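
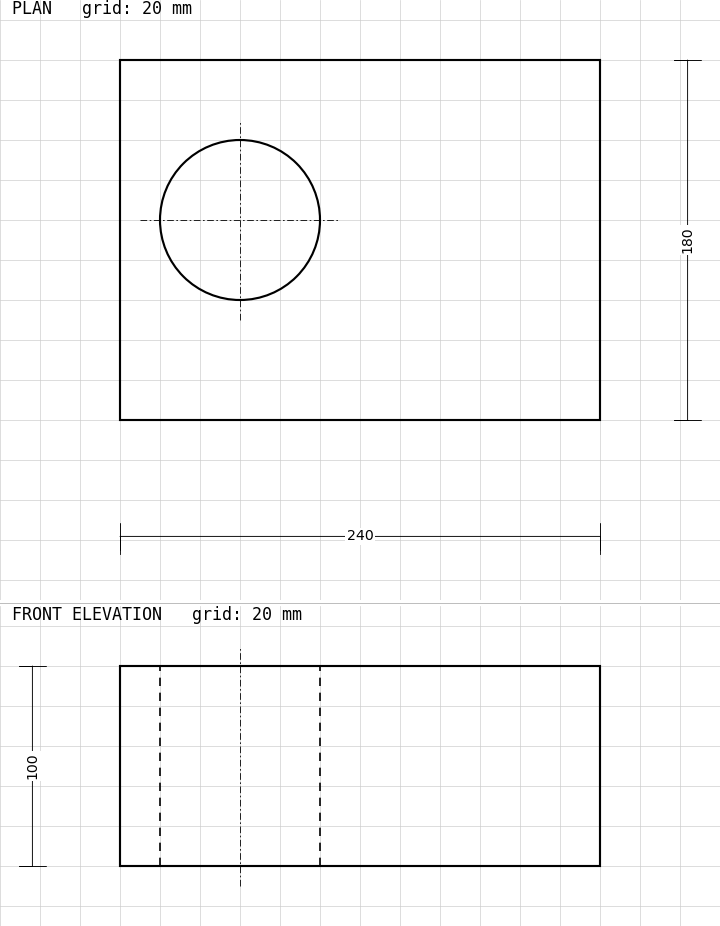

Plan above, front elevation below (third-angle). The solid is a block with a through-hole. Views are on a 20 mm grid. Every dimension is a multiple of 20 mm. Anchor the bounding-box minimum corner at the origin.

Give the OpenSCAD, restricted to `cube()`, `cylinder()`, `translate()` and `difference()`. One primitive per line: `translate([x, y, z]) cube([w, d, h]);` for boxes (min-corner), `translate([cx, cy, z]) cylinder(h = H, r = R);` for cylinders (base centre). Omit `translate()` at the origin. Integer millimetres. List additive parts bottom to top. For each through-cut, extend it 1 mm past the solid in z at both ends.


difference() {
  cube([240, 180, 100]);
  translate([60, 100, -1]) cylinder(h = 102, r = 40);
}


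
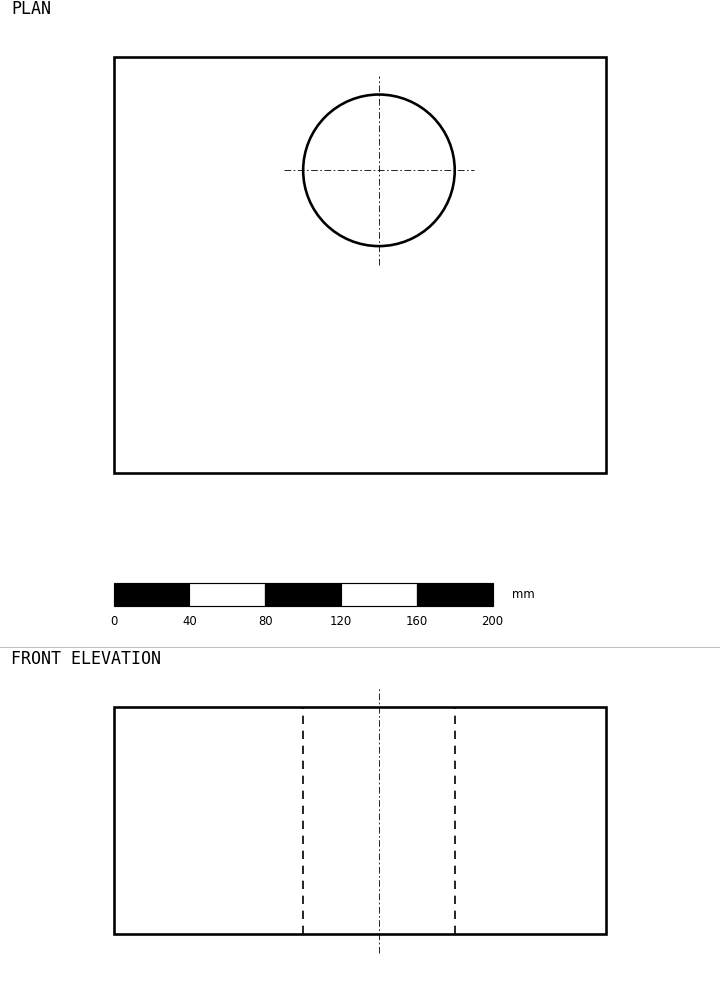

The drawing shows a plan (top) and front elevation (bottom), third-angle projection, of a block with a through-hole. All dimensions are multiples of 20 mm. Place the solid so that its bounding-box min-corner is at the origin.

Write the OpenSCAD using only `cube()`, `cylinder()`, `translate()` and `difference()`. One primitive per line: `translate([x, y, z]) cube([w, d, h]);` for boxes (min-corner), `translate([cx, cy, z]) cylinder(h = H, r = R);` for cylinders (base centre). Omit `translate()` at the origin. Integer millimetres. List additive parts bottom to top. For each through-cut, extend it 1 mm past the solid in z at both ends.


difference() {
  cube([260, 220, 120]);
  translate([140, 160, -1]) cylinder(h = 122, r = 40);
}


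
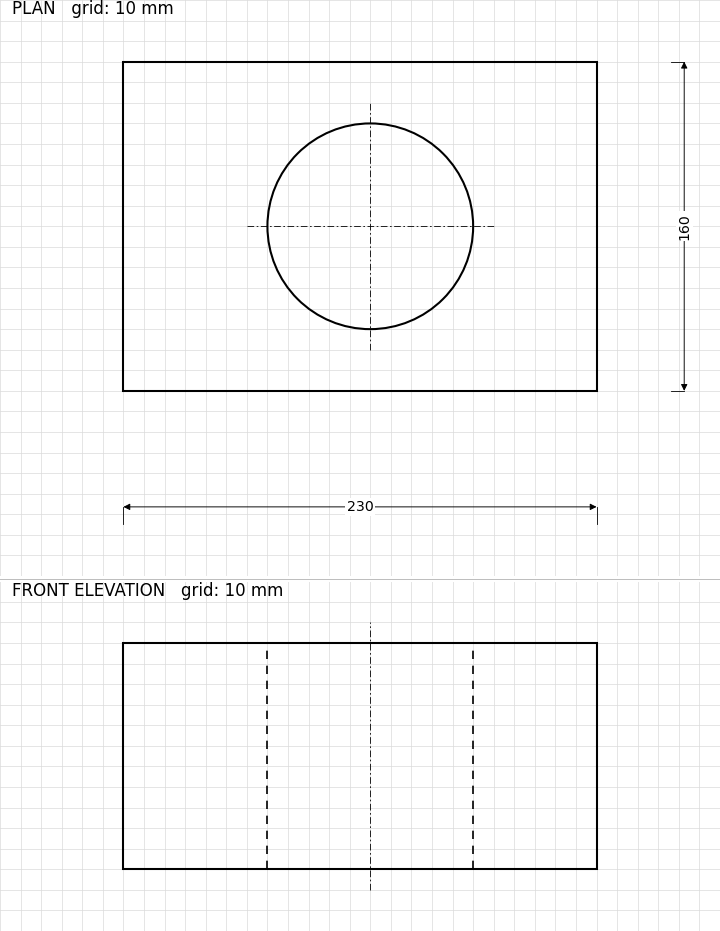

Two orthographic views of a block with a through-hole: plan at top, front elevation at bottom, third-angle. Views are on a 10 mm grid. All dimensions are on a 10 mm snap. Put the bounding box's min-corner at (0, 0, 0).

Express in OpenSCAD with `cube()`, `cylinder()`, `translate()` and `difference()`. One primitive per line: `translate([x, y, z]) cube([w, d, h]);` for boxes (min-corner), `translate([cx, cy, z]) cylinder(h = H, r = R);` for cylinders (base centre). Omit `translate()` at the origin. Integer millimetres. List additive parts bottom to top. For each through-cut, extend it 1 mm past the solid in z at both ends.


difference() {
  cube([230, 160, 110]);
  translate([120, 80, -1]) cylinder(h = 112, r = 50);
}


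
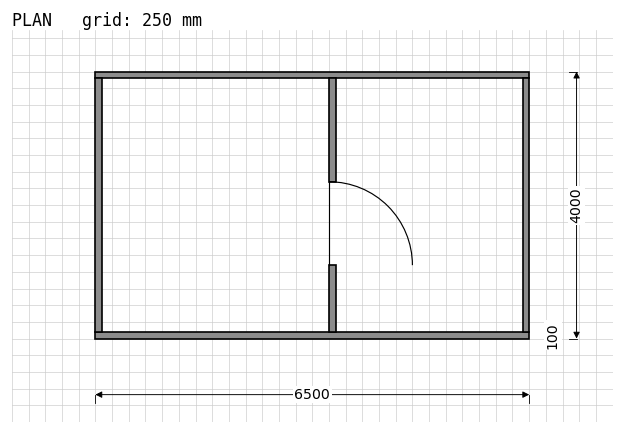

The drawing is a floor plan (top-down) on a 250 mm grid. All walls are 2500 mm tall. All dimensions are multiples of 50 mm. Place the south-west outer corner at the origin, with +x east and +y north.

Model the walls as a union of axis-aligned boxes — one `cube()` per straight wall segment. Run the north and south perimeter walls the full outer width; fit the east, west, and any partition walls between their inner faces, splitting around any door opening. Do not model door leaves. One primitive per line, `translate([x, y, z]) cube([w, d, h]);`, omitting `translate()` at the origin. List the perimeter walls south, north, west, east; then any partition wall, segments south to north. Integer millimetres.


cube([6500, 100, 2500]);
translate([0, 3900, 0]) cube([6500, 100, 2500]);
translate([0, 100, 0]) cube([100, 3800, 2500]);
translate([6400, 100, 0]) cube([100, 3800, 2500]);
translate([3500, 100, 0]) cube([100, 1000, 2500]);
translate([3500, 2350, 0]) cube([100, 1550, 2500]);


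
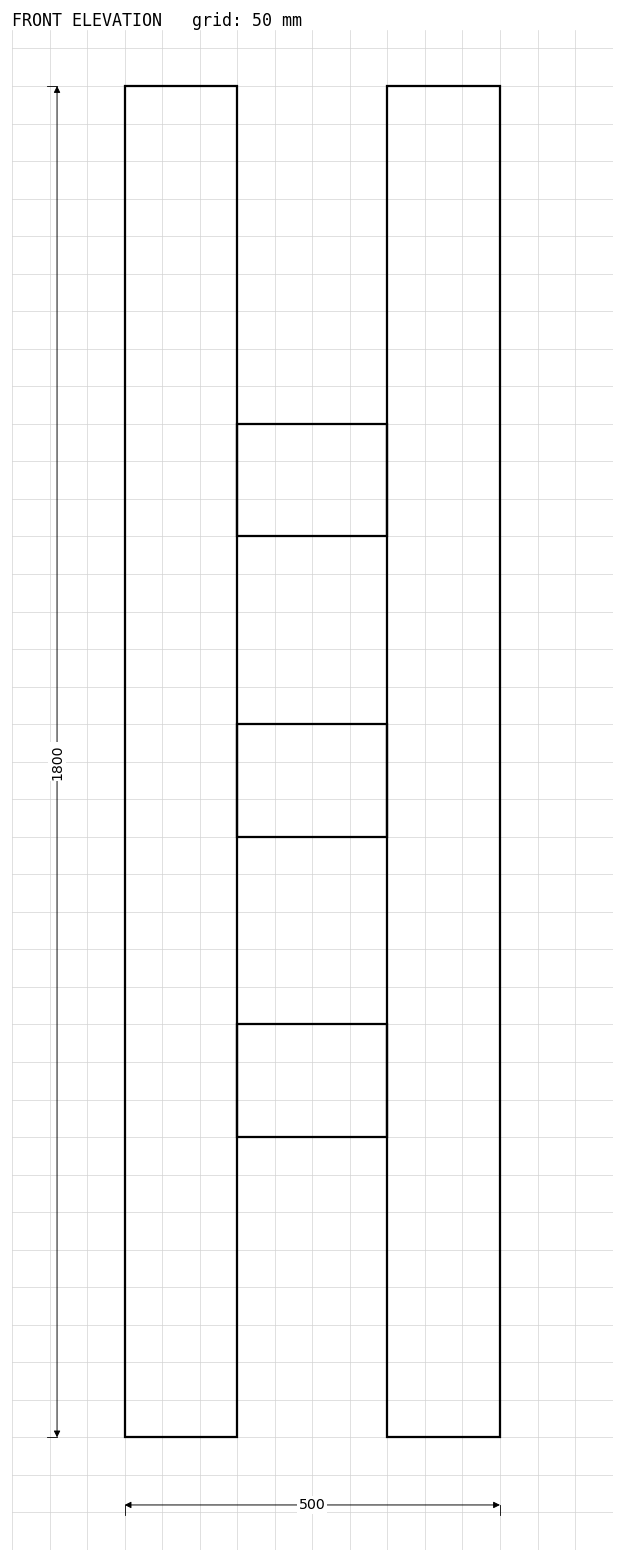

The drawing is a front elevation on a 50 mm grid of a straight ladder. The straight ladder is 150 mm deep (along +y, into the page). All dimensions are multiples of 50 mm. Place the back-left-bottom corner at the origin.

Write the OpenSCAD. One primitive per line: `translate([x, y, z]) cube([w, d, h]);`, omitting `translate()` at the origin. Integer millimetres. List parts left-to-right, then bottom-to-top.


cube([150, 150, 1800]);
translate([150, 0, 400]) cube([200, 150, 150]);
translate([150, 0, 800]) cube([200, 150, 150]);
translate([150, 0, 1200]) cube([200, 150, 150]);
translate([350, 0, 0]) cube([150, 150, 1800]);


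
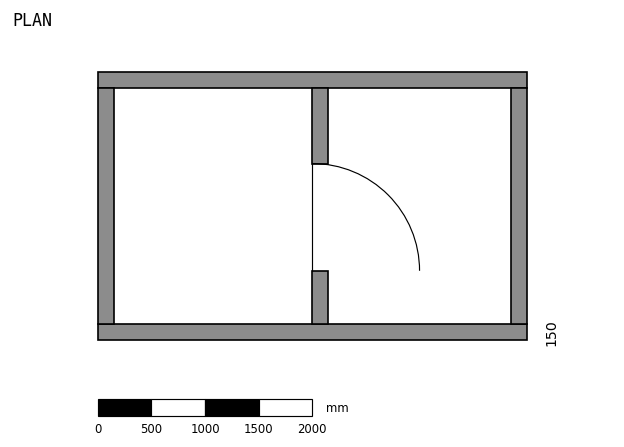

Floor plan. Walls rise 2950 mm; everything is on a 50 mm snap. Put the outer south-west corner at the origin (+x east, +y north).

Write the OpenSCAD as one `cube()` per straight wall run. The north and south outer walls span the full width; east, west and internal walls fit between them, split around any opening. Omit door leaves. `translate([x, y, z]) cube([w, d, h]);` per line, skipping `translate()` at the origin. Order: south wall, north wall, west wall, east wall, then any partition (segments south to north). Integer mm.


cube([4000, 150, 2950]);
translate([0, 2350, 0]) cube([4000, 150, 2950]);
translate([0, 150, 0]) cube([150, 2200, 2950]);
translate([3850, 150, 0]) cube([150, 2200, 2950]);
translate([2000, 150, 0]) cube([150, 500, 2950]);
translate([2000, 1650, 0]) cube([150, 700, 2950]);


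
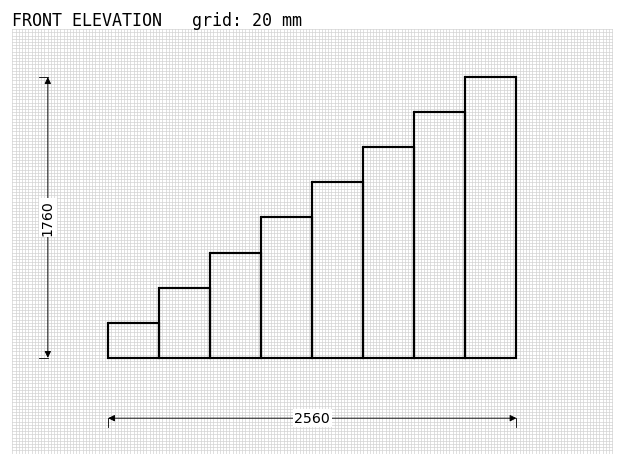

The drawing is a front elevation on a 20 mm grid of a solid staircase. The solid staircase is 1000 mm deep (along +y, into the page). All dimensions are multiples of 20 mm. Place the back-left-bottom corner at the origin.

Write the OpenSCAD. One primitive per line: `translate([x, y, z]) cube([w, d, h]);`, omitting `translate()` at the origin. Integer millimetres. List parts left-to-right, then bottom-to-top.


cube([320, 1000, 220]);
translate([320, 0, 0]) cube([320, 1000, 440]);
translate([640, 0, 0]) cube([320, 1000, 660]);
translate([960, 0, 0]) cube([320, 1000, 880]);
translate([1280, 0, 0]) cube([320, 1000, 1100]);
translate([1600, 0, 0]) cube([320, 1000, 1320]);
translate([1920, 0, 0]) cube([320, 1000, 1540]);
translate([2240, 0, 0]) cube([320, 1000, 1760]);


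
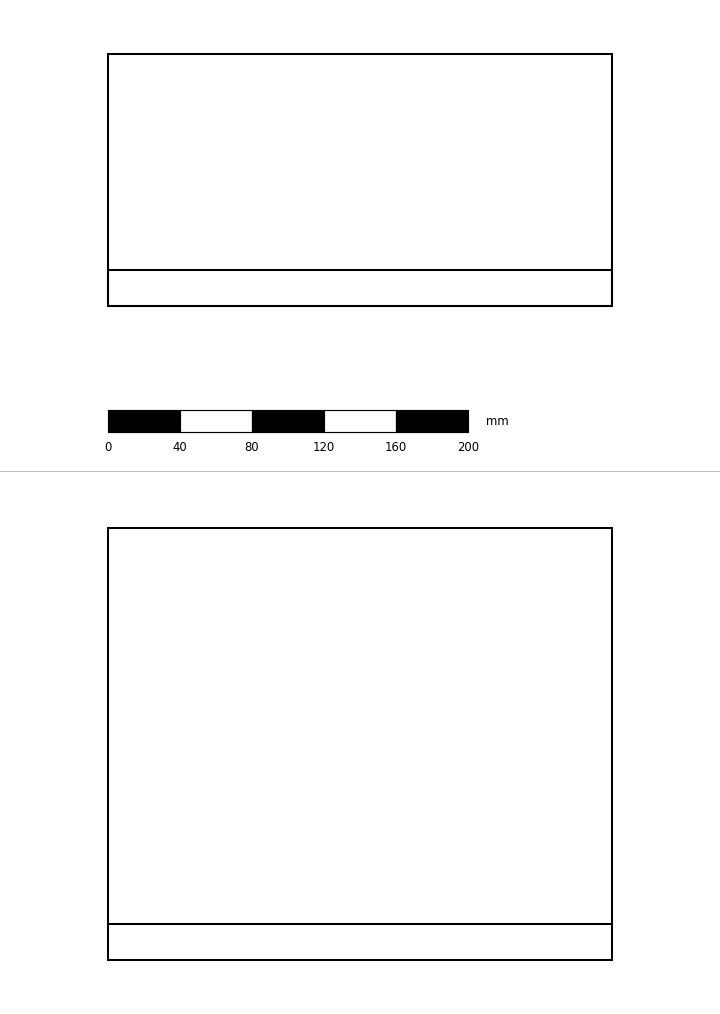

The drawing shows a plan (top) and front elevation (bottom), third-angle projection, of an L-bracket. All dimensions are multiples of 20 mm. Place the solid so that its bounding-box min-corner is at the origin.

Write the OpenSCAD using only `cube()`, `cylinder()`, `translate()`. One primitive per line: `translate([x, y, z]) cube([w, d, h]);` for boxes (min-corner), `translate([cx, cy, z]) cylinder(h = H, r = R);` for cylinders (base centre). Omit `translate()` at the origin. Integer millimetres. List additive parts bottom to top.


cube([280, 140, 20]);
translate([0, 0, 20]) cube([280, 20, 220]);


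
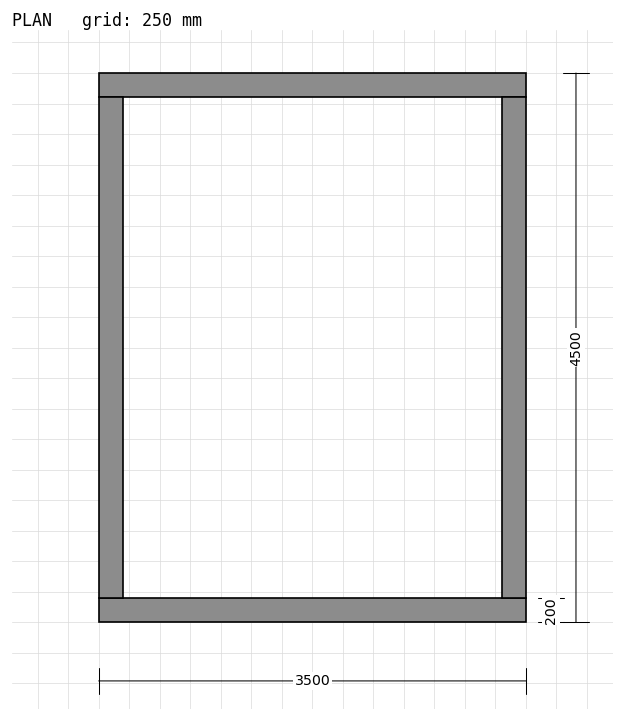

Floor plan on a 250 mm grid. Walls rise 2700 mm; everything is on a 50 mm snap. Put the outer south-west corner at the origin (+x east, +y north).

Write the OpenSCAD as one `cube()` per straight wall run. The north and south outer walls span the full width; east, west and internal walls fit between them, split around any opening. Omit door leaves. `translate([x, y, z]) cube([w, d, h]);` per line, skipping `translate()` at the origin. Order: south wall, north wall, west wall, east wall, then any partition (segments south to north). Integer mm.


cube([3500, 200, 2700]);
translate([0, 4300, 0]) cube([3500, 200, 2700]);
translate([0, 200, 0]) cube([200, 4100, 2700]);
translate([3300, 200, 0]) cube([200, 4100, 2700]);


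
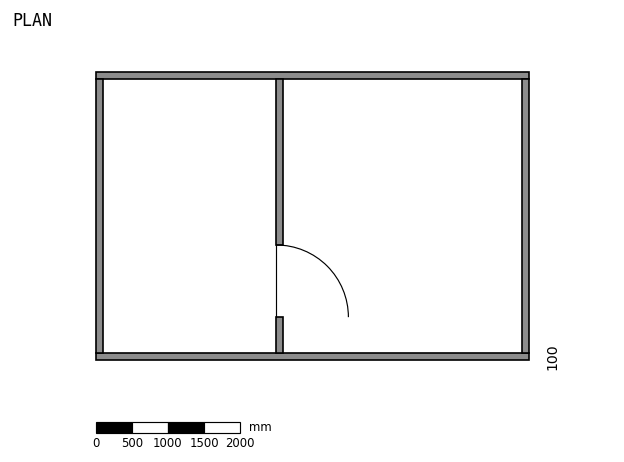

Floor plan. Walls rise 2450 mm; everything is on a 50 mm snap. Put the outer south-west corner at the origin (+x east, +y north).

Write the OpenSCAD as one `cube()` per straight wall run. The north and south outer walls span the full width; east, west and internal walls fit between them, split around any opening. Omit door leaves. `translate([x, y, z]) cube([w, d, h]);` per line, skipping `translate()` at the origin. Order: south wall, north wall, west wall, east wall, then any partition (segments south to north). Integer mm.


cube([6000, 100, 2450]);
translate([0, 3900, 0]) cube([6000, 100, 2450]);
translate([0, 100, 0]) cube([100, 3800, 2450]);
translate([5900, 100, 0]) cube([100, 3800, 2450]);
translate([2500, 100, 0]) cube([100, 500, 2450]);
translate([2500, 1600, 0]) cube([100, 2300, 2450]);


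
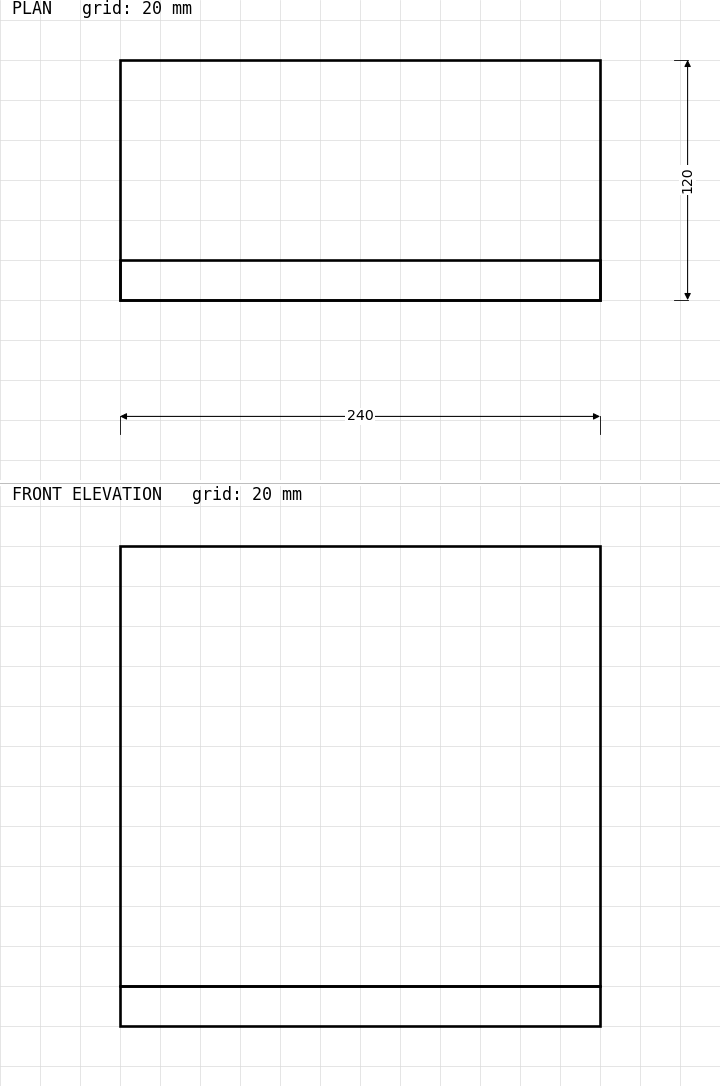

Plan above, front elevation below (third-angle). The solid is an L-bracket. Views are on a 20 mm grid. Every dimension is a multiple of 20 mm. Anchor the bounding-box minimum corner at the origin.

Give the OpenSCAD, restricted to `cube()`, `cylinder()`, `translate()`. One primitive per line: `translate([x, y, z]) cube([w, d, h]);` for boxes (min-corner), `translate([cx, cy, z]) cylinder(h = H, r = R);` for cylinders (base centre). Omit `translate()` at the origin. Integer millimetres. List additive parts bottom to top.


cube([240, 120, 20]);
translate([0, 0, 20]) cube([240, 20, 220]);


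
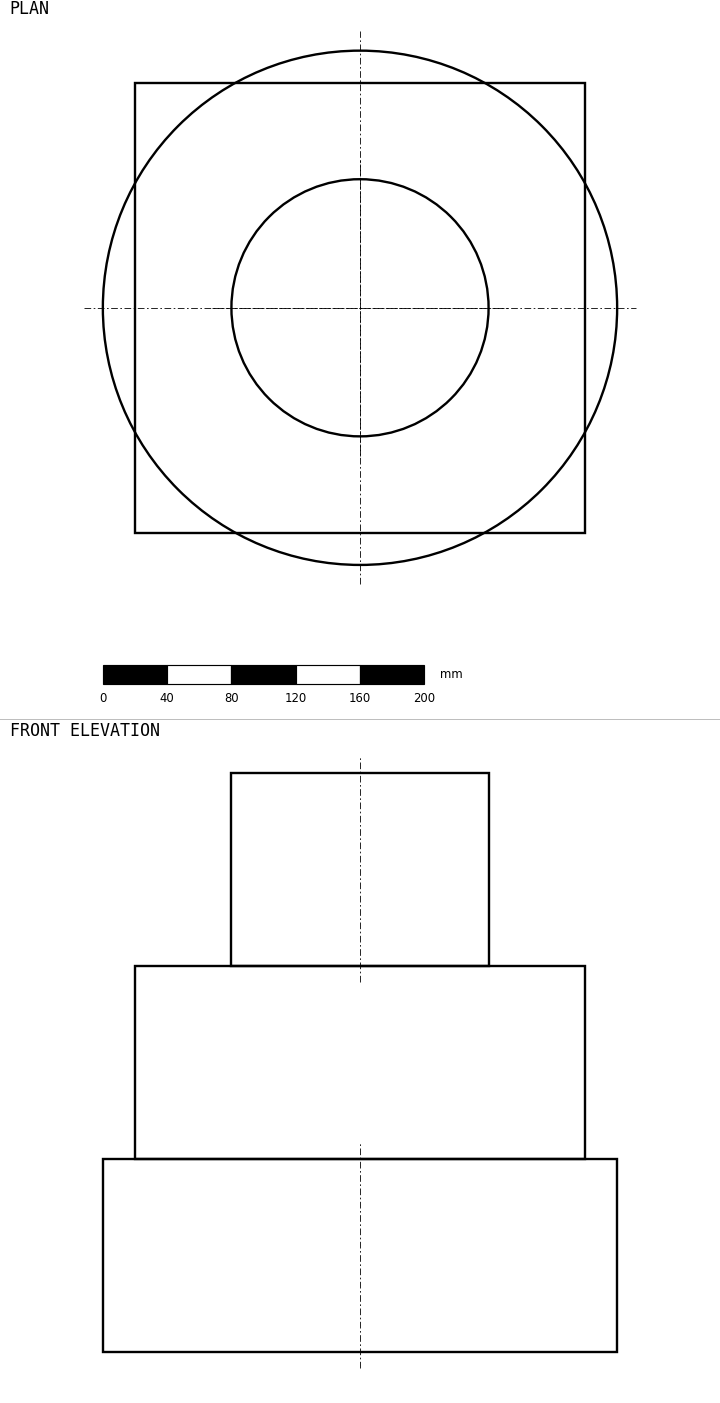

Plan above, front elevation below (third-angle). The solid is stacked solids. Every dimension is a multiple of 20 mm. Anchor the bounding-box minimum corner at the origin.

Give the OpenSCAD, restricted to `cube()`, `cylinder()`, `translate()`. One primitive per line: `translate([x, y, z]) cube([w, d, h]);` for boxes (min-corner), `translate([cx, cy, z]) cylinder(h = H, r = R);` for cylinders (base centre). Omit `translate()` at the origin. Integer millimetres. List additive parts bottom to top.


translate([160, 160, 0]) cylinder(h = 120, r = 160);
translate([20, 20, 120]) cube([280, 280, 120]);
translate([160, 160, 240]) cylinder(h = 120, r = 80);


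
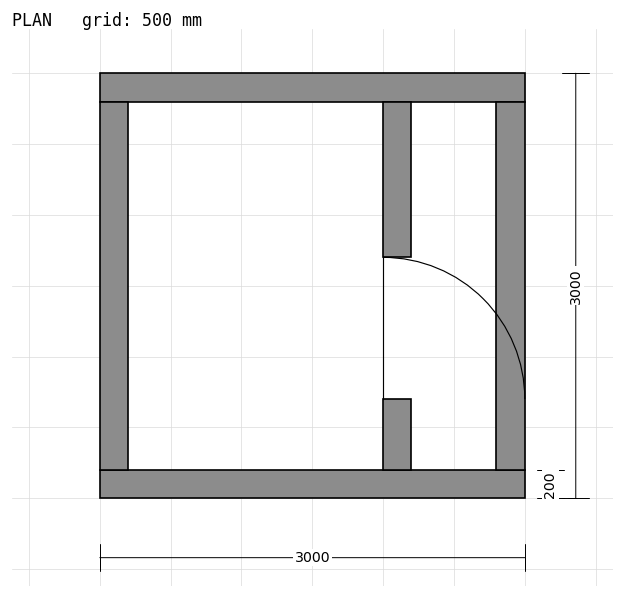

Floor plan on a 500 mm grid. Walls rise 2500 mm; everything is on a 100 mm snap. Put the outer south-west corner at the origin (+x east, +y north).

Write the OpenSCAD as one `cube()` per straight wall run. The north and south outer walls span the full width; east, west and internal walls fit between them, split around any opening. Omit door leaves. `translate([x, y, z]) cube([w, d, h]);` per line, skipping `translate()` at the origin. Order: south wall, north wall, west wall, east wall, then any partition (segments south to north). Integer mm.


cube([3000, 200, 2500]);
translate([0, 2800, 0]) cube([3000, 200, 2500]);
translate([0, 200, 0]) cube([200, 2600, 2500]);
translate([2800, 200, 0]) cube([200, 2600, 2500]);
translate([2000, 200, 0]) cube([200, 500, 2500]);
translate([2000, 1700, 0]) cube([200, 1100, 2500]);


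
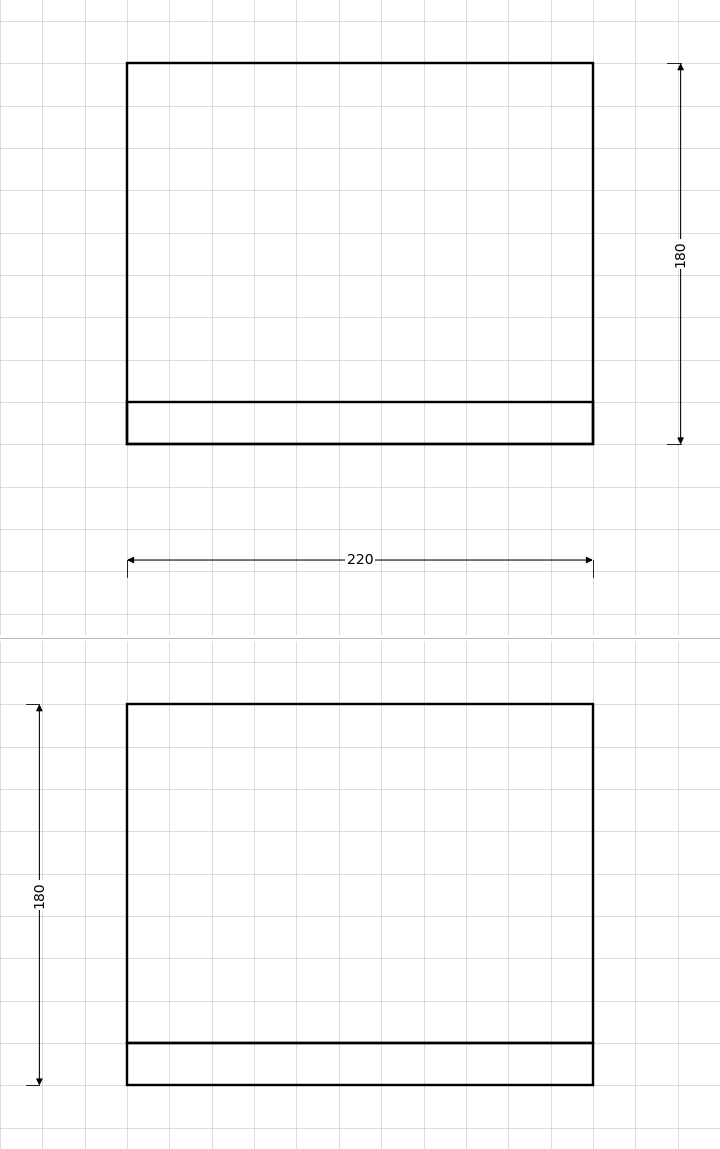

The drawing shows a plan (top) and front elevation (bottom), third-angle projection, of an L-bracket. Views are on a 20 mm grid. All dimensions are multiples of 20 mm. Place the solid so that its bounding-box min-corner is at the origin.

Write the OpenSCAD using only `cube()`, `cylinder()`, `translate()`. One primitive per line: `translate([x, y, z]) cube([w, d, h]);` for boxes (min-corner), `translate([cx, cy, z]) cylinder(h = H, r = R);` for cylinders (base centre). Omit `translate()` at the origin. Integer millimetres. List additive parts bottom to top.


cube([220, 180, 20]);
translate([0, 0, 20]) cube([220, 20, 160]);


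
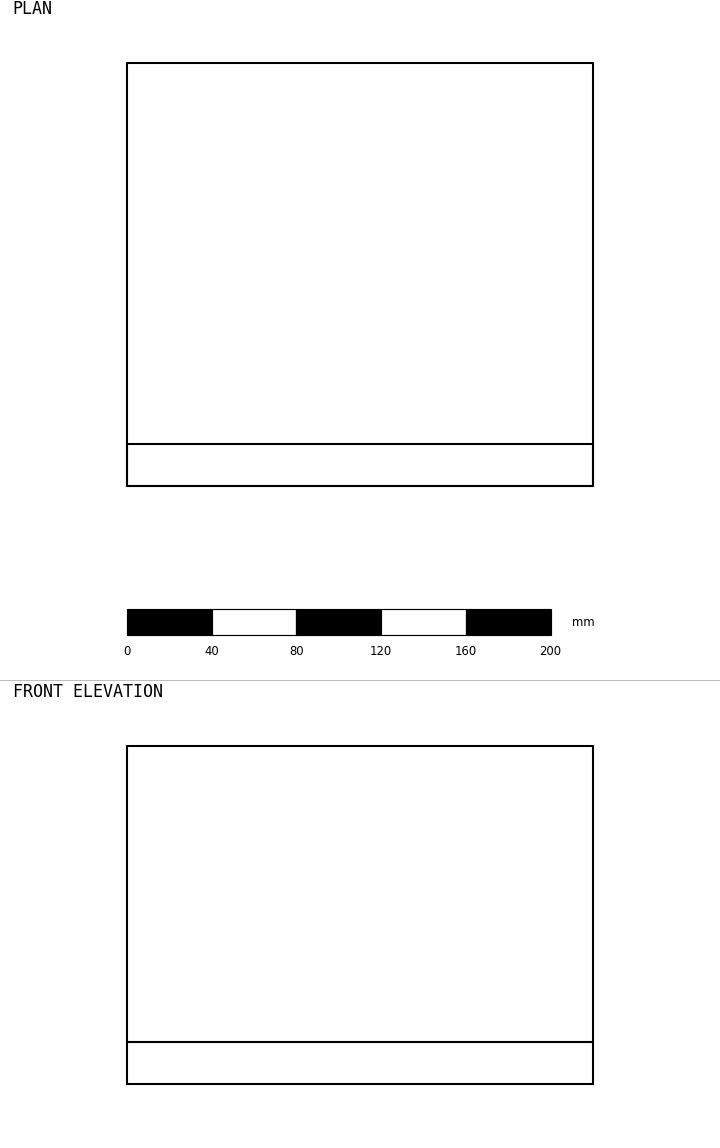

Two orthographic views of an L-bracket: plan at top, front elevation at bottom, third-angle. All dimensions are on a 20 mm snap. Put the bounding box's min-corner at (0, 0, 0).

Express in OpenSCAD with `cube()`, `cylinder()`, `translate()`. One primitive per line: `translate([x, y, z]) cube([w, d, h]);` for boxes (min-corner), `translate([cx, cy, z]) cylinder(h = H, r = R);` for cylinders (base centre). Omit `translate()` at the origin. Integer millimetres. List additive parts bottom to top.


cube([220, 200, 20]);
translate([0, 0, 20]) cube([220, 20, 140]);


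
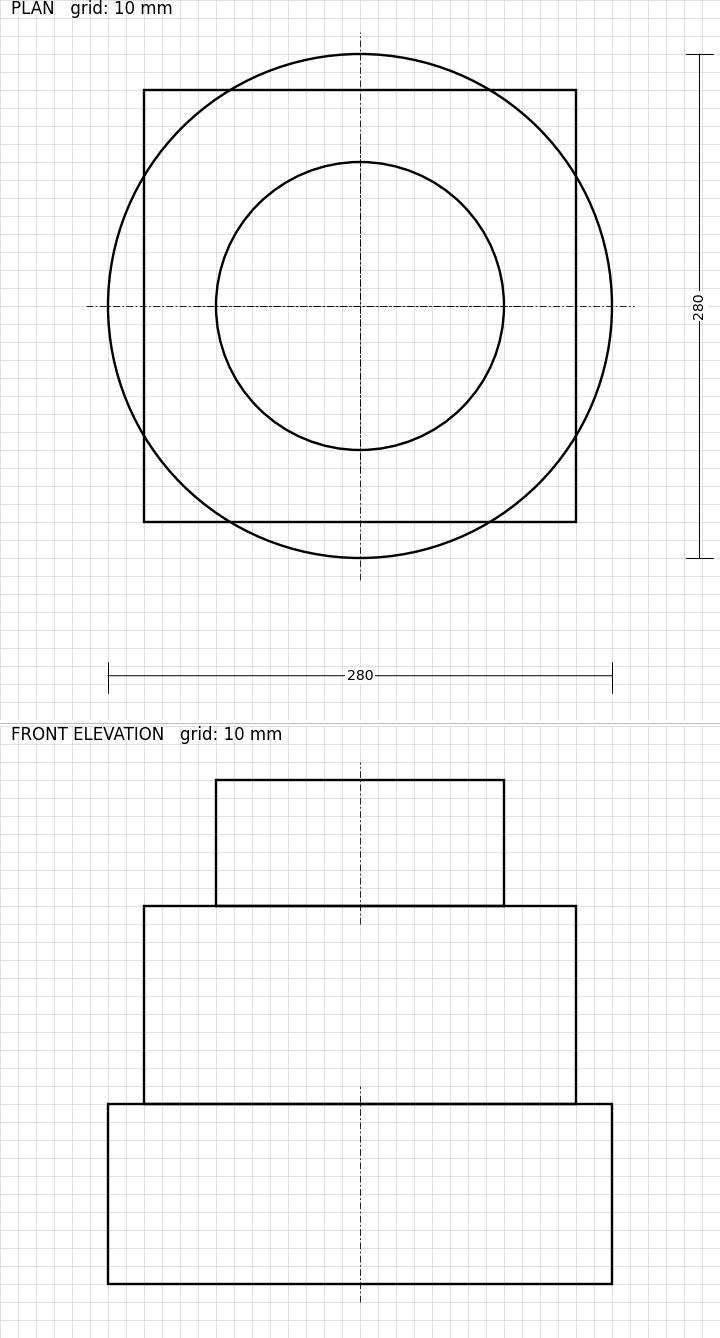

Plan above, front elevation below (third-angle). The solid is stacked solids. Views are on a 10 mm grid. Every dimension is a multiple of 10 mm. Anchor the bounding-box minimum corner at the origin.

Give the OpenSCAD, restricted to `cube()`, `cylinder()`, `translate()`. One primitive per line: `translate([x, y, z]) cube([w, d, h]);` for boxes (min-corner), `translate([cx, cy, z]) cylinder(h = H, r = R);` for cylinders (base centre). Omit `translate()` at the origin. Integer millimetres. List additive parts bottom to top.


translate([140, 140, 0]) cylinder(h = 100, r = 140);
translate([20, 20, 100]) cube([240, 240, 110]);
translate([140, 140, 210]) cylinder(h = 70, r = 80);


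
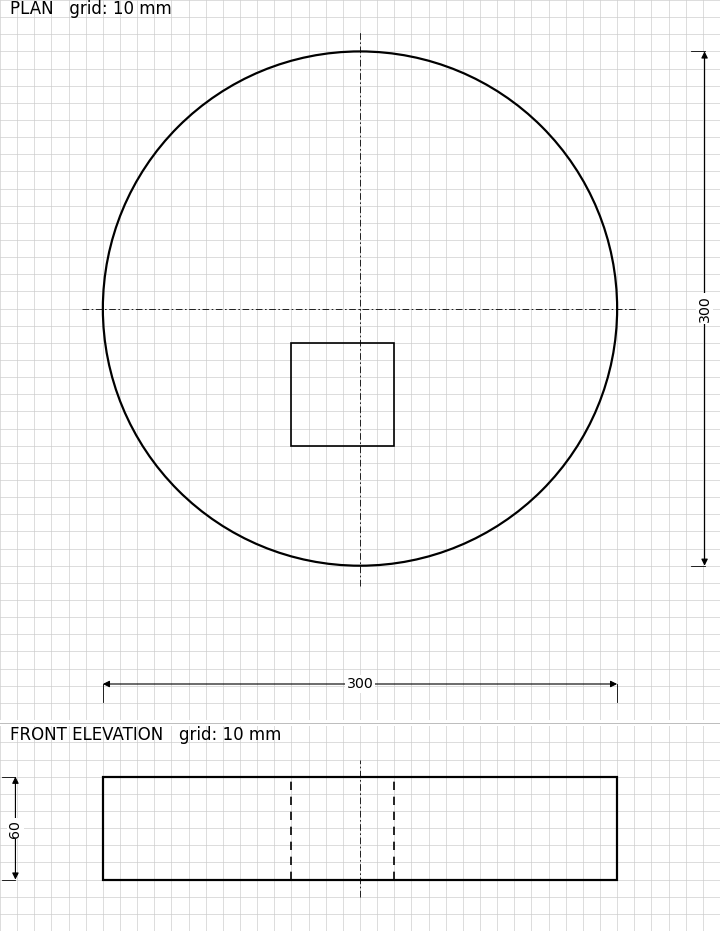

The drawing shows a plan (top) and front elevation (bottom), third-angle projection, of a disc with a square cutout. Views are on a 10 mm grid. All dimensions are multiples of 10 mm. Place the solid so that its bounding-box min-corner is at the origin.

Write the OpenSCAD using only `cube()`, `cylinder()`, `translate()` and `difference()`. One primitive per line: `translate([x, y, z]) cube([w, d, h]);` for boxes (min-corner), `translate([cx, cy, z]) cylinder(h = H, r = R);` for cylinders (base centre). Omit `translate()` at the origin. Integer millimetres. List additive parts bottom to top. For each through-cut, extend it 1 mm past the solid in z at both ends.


difference() {
  translate([150, 150, 0]) cylinder(h = 60, r = 150);
  translate([110, 70, -1]) cube([60, 60, 62]);
}


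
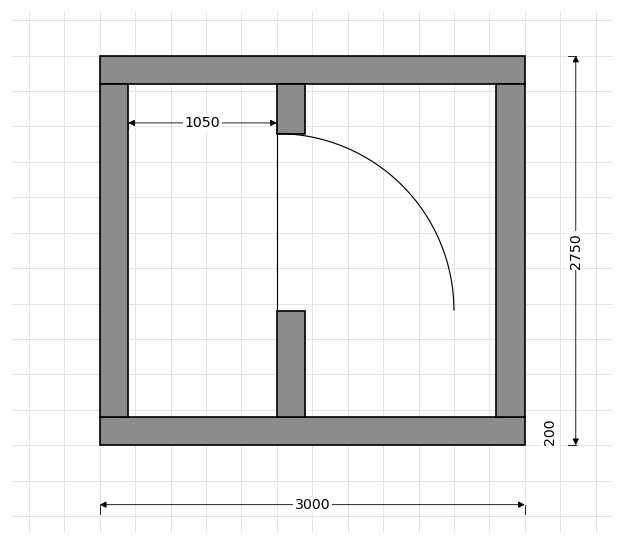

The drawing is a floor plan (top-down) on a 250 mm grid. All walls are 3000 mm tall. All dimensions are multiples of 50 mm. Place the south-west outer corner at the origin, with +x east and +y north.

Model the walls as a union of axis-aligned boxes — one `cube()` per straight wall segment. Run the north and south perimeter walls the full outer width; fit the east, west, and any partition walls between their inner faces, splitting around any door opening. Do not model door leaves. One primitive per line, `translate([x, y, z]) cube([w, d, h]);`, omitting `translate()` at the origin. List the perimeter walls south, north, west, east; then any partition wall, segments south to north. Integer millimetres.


cube([3000, 200, 3000]);
translate([0, 2550, 0]) cube([3000, 200, 3000]);
translate([0, 200, 0]) cube([200, 2350, 3000]);
translate([2800, 200, 0]) cube([200, 2350, 3000]);
translate([1250, 200, 0]) cube([200, 750, 3000]);
translate([1250, 2200, 0]) cube([200, 350, 3000]);


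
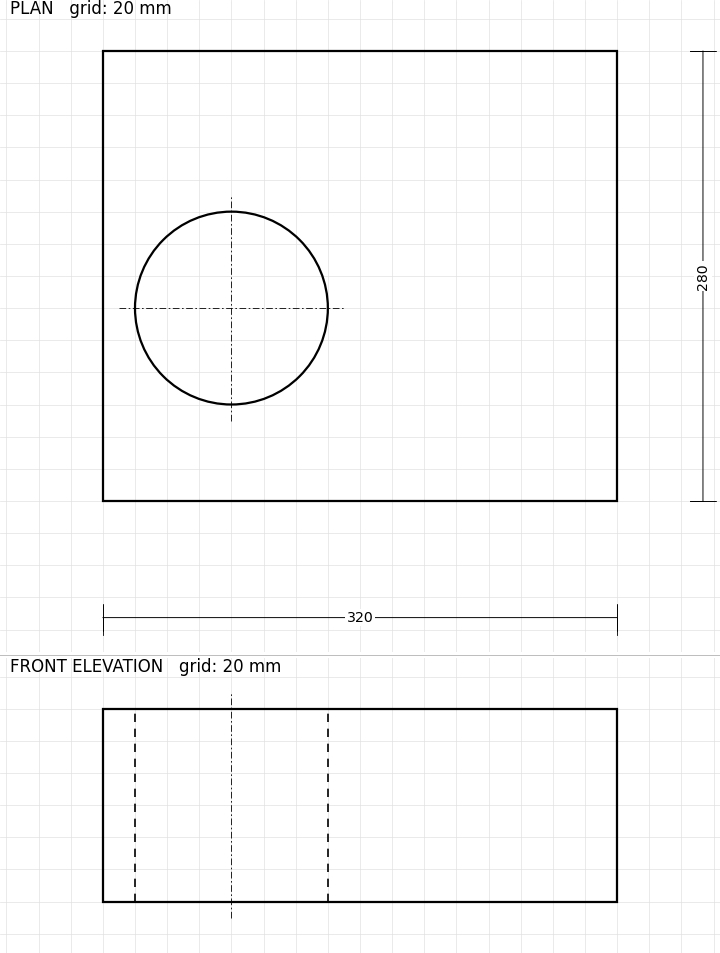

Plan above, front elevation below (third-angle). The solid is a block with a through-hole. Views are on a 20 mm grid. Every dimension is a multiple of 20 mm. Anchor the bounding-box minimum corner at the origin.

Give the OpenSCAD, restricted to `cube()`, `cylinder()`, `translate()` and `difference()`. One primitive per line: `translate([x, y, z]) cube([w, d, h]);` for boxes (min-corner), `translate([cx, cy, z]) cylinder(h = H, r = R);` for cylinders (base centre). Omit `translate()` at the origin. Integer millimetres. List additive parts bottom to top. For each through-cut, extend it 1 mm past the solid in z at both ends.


difference() {
  cube([320, 280, 120]);
  translate([80, 120, -1]) cylinder(h = 122, r = 60);
}


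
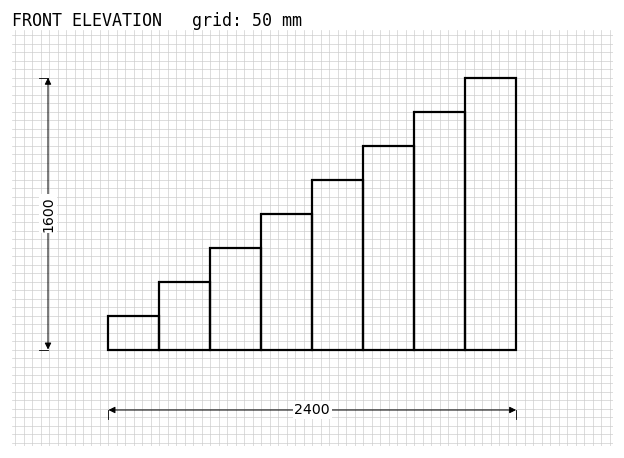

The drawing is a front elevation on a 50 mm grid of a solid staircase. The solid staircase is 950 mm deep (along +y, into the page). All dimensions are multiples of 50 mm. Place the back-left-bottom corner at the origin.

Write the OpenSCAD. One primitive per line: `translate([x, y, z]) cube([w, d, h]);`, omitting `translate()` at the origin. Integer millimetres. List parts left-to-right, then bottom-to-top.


cube([300, 950, 200]);
translate([300, 0, 0]) cube([300, 950, 400]);
translate([600, 0, 0]) cube([300, 950, 600]);
translate([900, 0, 0]) cube([300, 950, 800]);
translate([1200, 0, 0]) cube([300, 950, 1000]);
translate([1500, 0, 0]) cube([300, 950, 1200]);
translate([1800, 0, 0]) cube([300, 950, 1400]);
translate([2100, 0, 0]) cube([300, 950, 1600]);


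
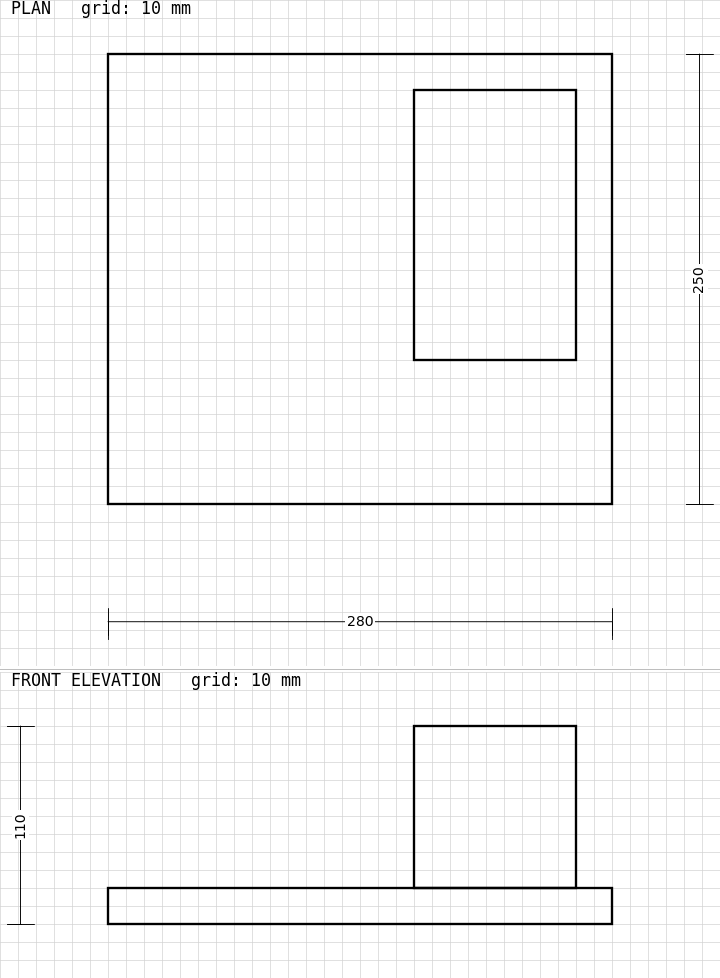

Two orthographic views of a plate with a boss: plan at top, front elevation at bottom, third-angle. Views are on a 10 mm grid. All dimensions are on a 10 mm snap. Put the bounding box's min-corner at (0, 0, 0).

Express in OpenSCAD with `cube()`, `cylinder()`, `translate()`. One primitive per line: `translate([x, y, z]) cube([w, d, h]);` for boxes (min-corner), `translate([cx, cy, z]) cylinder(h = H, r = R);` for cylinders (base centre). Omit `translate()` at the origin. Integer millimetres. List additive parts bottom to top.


cube([280, 250, 20]);
translate([170, 80, 20]) cube([90, 150, 90]);


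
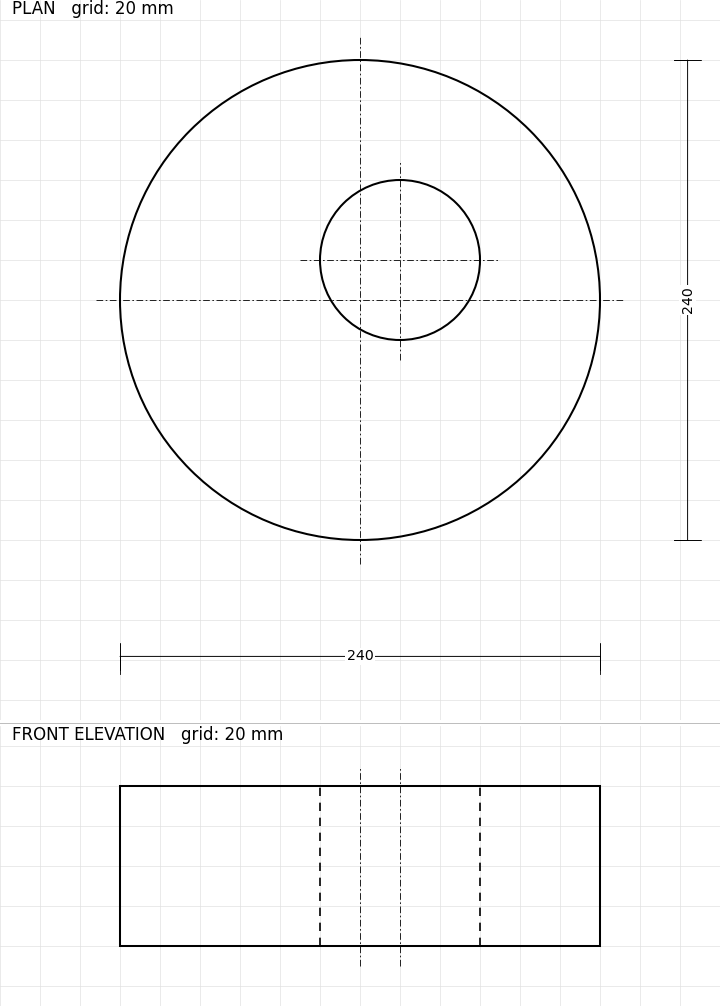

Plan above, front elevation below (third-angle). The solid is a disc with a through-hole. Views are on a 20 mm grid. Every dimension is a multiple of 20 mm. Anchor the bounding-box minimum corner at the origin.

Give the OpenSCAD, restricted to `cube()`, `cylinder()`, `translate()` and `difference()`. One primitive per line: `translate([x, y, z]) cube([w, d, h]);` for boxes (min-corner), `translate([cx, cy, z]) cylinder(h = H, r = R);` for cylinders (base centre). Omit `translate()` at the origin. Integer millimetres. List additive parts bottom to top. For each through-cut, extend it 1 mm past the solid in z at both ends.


difference() {
  translate([120, 120, 0]) cylinder(h = 80, r = 120);
  translate([140, 140, -1]) cylinder(h = 82, r = 40);
}


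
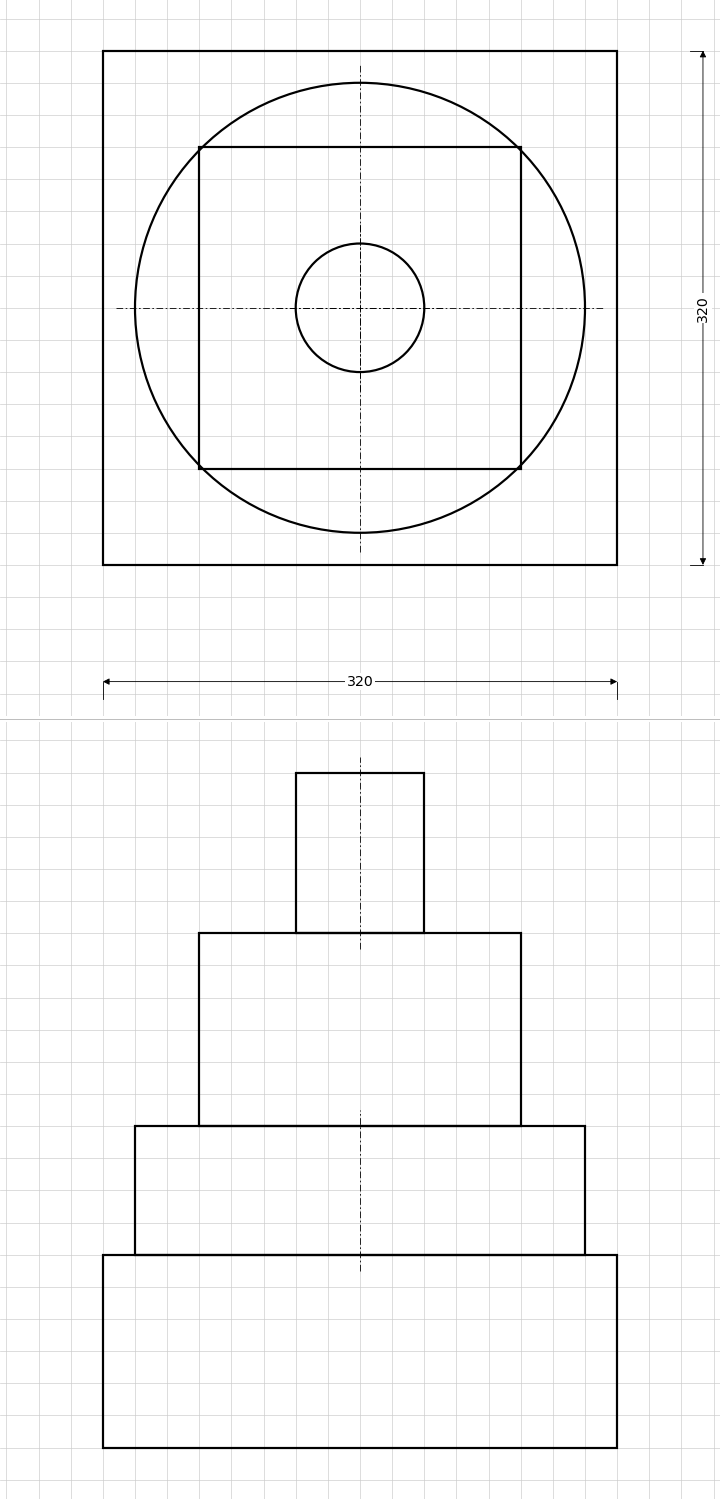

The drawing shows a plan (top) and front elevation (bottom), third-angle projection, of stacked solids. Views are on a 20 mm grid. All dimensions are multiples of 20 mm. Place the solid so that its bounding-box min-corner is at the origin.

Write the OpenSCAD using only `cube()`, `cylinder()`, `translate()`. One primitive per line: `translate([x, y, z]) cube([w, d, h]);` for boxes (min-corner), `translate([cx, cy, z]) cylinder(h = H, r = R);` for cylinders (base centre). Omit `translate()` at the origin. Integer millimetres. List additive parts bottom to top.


cube([320, 320, 120]);
translate([160, 160, 120]) cylinder(h = 80, r = 140);
translate([60, 60, 200]) cube([200, 200, 120]);
translate([160, 160, 320]) cylinder(h = 100, r = 40);


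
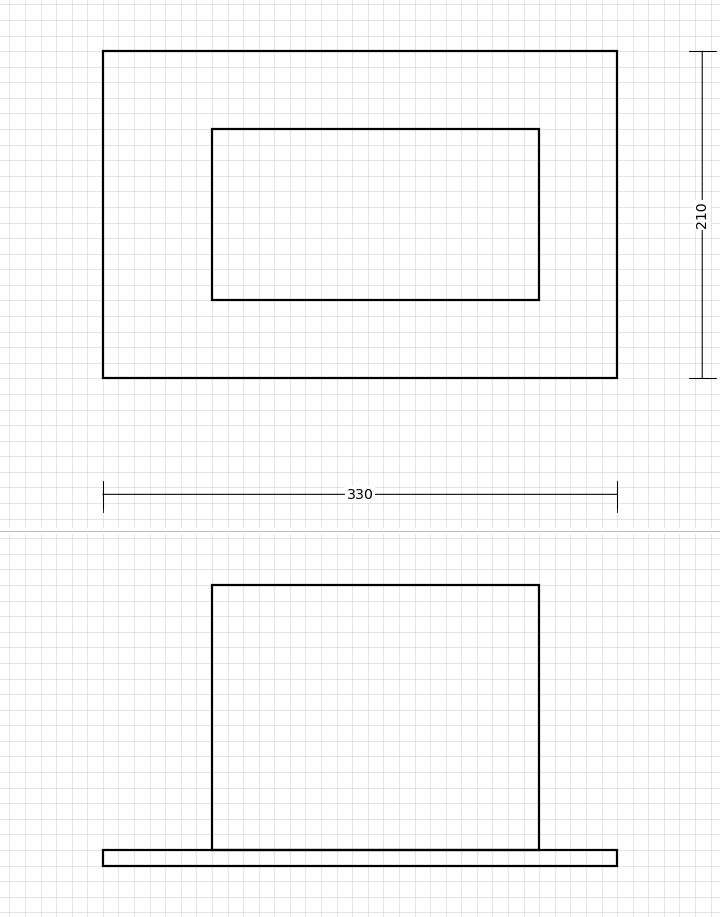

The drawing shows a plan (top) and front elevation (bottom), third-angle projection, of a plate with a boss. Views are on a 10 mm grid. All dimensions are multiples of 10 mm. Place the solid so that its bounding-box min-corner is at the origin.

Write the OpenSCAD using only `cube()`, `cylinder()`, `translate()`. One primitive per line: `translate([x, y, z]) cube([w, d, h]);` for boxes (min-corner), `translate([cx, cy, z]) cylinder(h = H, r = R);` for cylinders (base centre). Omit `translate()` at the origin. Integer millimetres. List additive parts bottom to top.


cube([330, 210, 10]);
translate([70, 50, 10]) cube([210, 110, 170]);


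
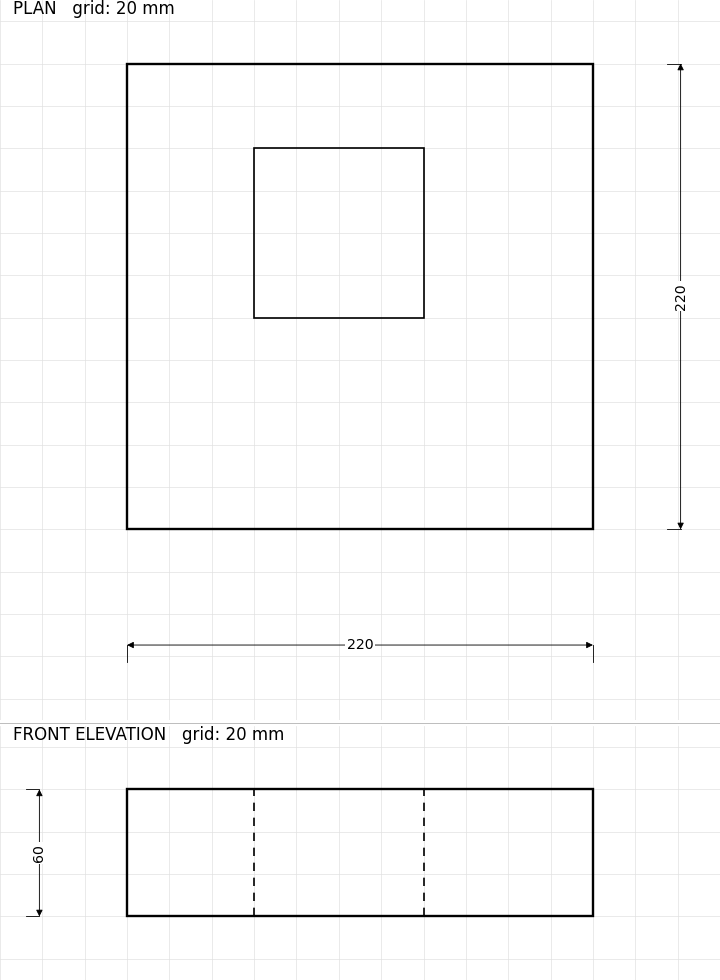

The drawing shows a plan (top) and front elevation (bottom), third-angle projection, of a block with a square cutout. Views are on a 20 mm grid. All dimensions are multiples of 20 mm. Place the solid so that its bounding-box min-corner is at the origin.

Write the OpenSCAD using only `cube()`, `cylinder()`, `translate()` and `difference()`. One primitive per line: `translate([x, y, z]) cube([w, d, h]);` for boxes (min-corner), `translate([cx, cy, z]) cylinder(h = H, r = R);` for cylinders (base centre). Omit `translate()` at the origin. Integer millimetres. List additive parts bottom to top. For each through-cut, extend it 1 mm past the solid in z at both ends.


difference() {
  cube([220, 220, 60]);
  translate([60, 100, -1]) cube([80, 80, 62]);
}


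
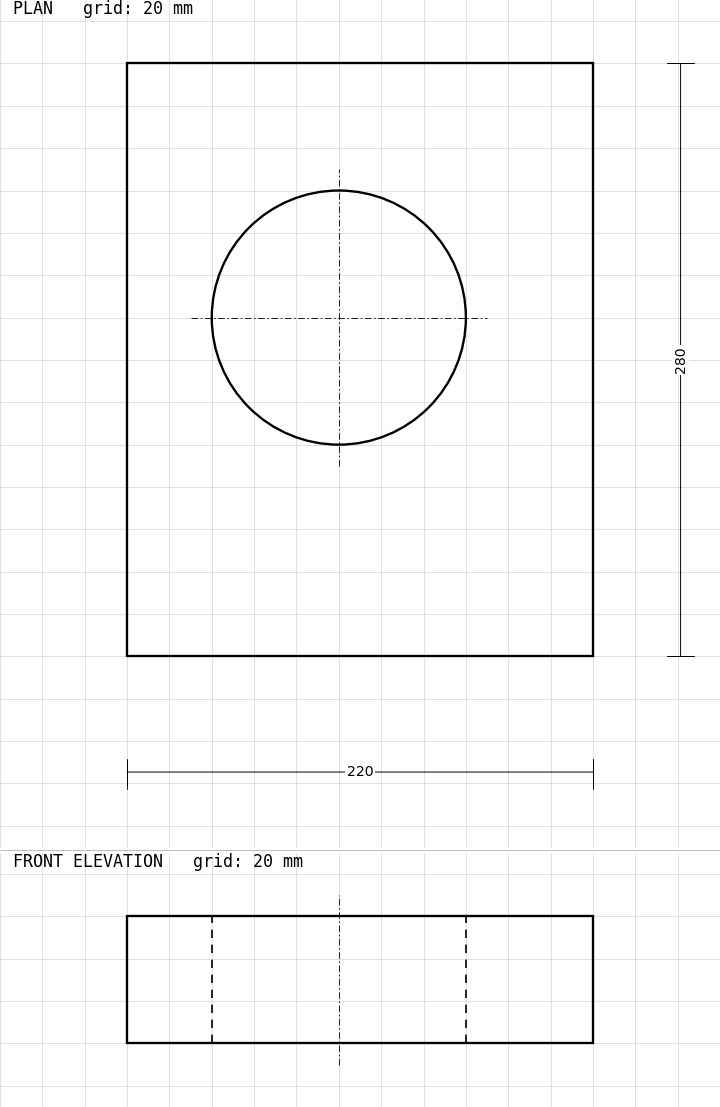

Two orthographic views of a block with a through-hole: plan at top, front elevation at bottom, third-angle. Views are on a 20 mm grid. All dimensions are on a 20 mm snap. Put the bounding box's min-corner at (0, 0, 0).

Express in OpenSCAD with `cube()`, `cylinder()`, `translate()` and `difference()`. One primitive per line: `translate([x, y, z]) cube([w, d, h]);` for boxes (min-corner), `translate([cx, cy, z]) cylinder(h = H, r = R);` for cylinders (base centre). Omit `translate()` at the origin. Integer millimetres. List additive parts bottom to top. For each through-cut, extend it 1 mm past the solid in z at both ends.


difference() {
  cube([220, 280, 60]);
  translate([100, 160, -1]) cylinder(h = 62, r = 60);
}


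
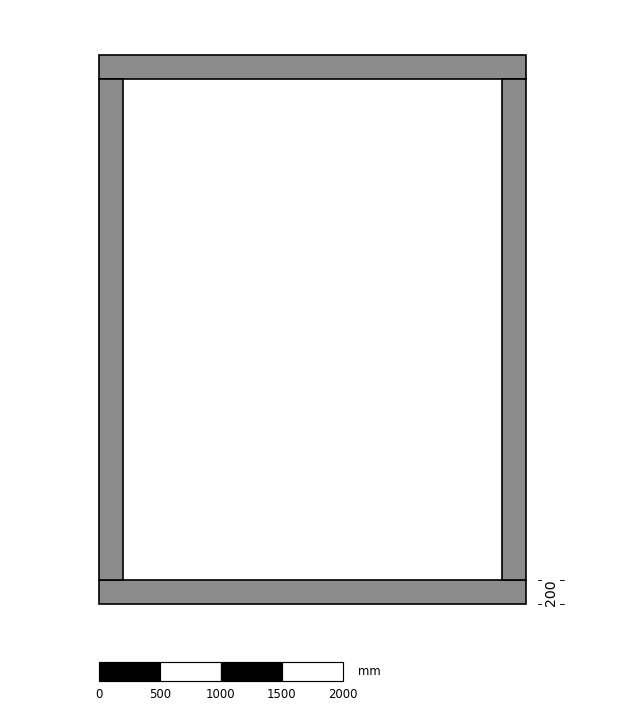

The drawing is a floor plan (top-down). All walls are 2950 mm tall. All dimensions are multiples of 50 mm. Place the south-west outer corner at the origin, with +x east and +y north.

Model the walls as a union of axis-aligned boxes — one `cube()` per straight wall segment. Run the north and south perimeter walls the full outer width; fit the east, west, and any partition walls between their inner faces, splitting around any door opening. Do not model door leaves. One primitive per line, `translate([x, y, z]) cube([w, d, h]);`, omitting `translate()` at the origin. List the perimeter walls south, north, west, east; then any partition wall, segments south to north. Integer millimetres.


cube([3500, 200, 2950]);
translate([0, 4300, 0]) cube([3500, 200, 2950]);
translate([0, 200, 0]) cube([200, 4100, 2950]);
translate([3300, 200, 0]) cube([200, 4100, 2950]);


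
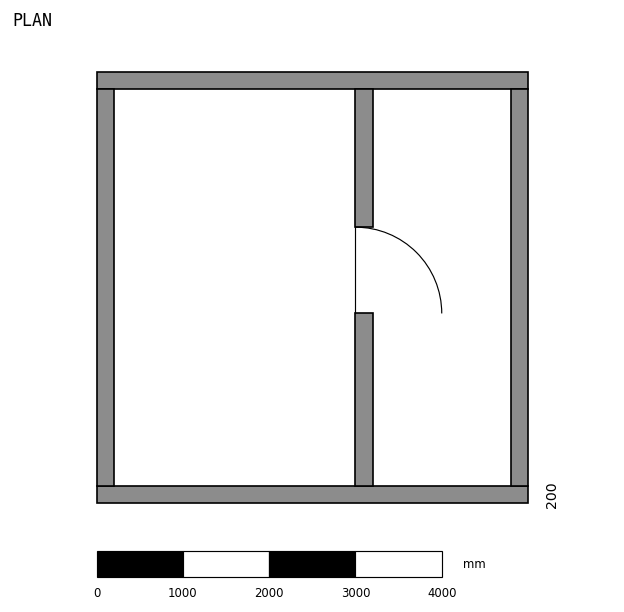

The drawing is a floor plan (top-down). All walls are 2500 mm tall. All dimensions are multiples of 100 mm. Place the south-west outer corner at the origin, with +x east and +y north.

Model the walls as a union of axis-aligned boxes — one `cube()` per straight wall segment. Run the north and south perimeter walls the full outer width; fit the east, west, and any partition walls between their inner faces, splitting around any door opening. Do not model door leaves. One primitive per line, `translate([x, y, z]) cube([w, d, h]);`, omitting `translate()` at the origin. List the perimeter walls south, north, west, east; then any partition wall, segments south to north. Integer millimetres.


cube([5000, 200, 2500]);
translate([0, 4800, 0]) cube([5000, 200, 2500]);
translate([0, 200, 0]) cube([200, 4600, 2500]);
translate([4800, 200, 0]) cube([200, 4600, 2500]);
translate([3000, 200, 0]) cube([200, 2000, 2500]);
translate([3000, 3200, 0]) cube([200, 1600, 2500]);


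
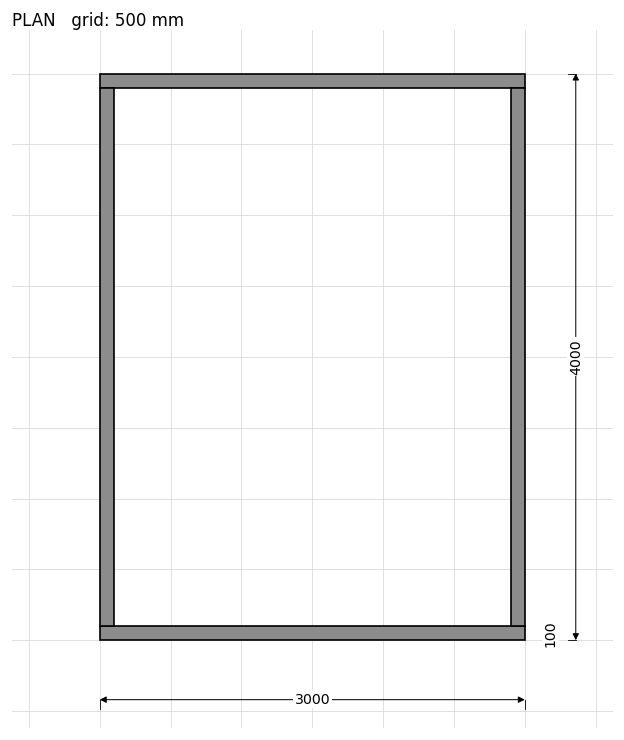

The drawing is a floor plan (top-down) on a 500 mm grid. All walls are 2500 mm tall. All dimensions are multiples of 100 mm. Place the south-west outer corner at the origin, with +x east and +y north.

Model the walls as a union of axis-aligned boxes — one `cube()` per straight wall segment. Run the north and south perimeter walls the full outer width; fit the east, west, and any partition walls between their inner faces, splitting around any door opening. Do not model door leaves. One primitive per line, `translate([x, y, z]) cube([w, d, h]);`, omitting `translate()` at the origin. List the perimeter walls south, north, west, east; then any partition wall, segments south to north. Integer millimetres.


cube([3000, 100, 2500]);
translate([0, 3900, 0]) cube([3000, 100, 2500]);
translate([0, 100, 0]) cube([100, 3800, 2500]);
translate([2900, 100, 0]) cube([100, 3800, 2500]);


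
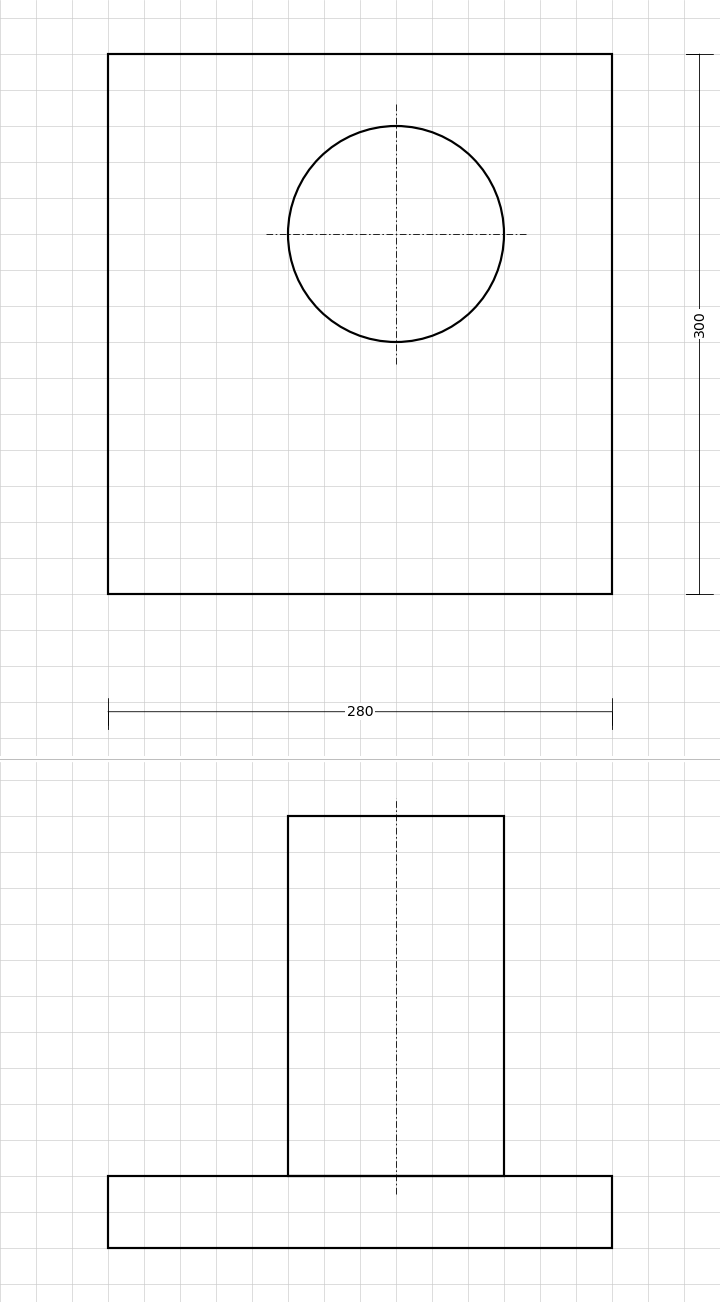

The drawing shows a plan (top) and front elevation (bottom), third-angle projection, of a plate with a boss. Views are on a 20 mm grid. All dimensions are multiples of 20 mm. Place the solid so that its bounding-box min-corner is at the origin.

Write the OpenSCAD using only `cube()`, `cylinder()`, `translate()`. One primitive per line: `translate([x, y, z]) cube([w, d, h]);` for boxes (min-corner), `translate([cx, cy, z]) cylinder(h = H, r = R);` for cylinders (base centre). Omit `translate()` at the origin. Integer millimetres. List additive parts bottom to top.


cube([280, 300, 40]);
translate([160, 200, 40]) cylinder(h = 200, r = 60);


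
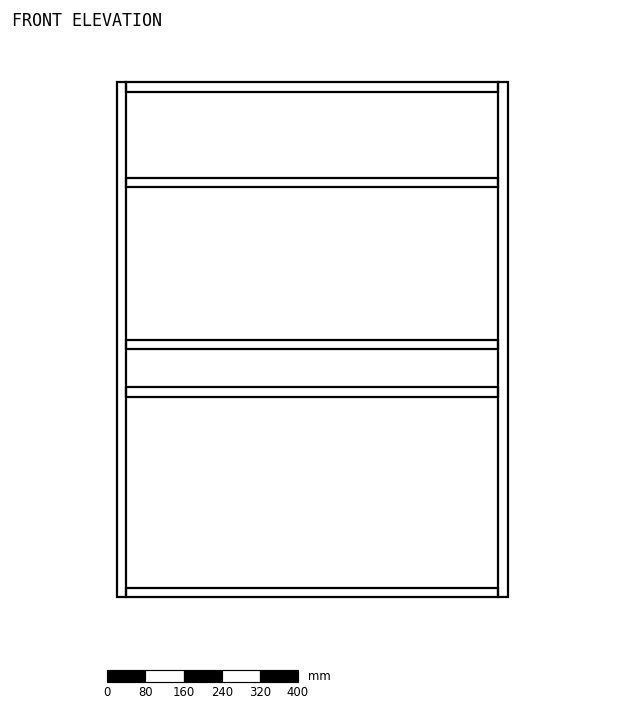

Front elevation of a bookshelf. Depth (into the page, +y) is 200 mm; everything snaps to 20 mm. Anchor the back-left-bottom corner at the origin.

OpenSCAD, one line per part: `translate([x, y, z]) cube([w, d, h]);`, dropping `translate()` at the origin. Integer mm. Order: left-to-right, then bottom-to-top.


cube([20, 200, 1080]);
translate([20, 0, 0]) cube([780, 200, 20]);
translate([20, 0, 420]) cube([780, 200, 20]);
translate([20, 0, 520]) cube([780, 200, 20]);
translate([20, 0, 860]) cube([780, 200, 20]);
translate([20, 0, 1060]) cube([780, 200, 20]);
translate([800, 0, 0]) cube([20, 200, 1080]);


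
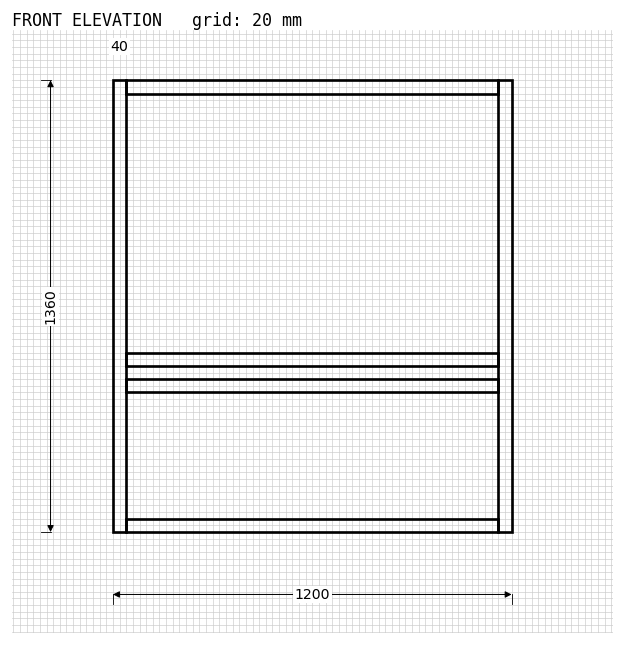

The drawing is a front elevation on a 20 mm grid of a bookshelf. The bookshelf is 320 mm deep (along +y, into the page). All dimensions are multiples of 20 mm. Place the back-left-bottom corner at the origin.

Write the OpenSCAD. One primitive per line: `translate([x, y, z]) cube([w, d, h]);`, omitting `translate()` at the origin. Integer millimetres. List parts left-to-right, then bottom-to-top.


cube([40, 320, 1360]);
translate([40, 0, 0]) cube([1120, 320, 40]);
translate([40, 0, 420]) cube([1120, 320, 40]);
translate([40, 0, 500]) cube([1120, 320, 40]);
translate([40, 0, 1320]) cube([1120, 320, 40]);
translate([1160, 0, 0]) cube([40, 320, 1360]);


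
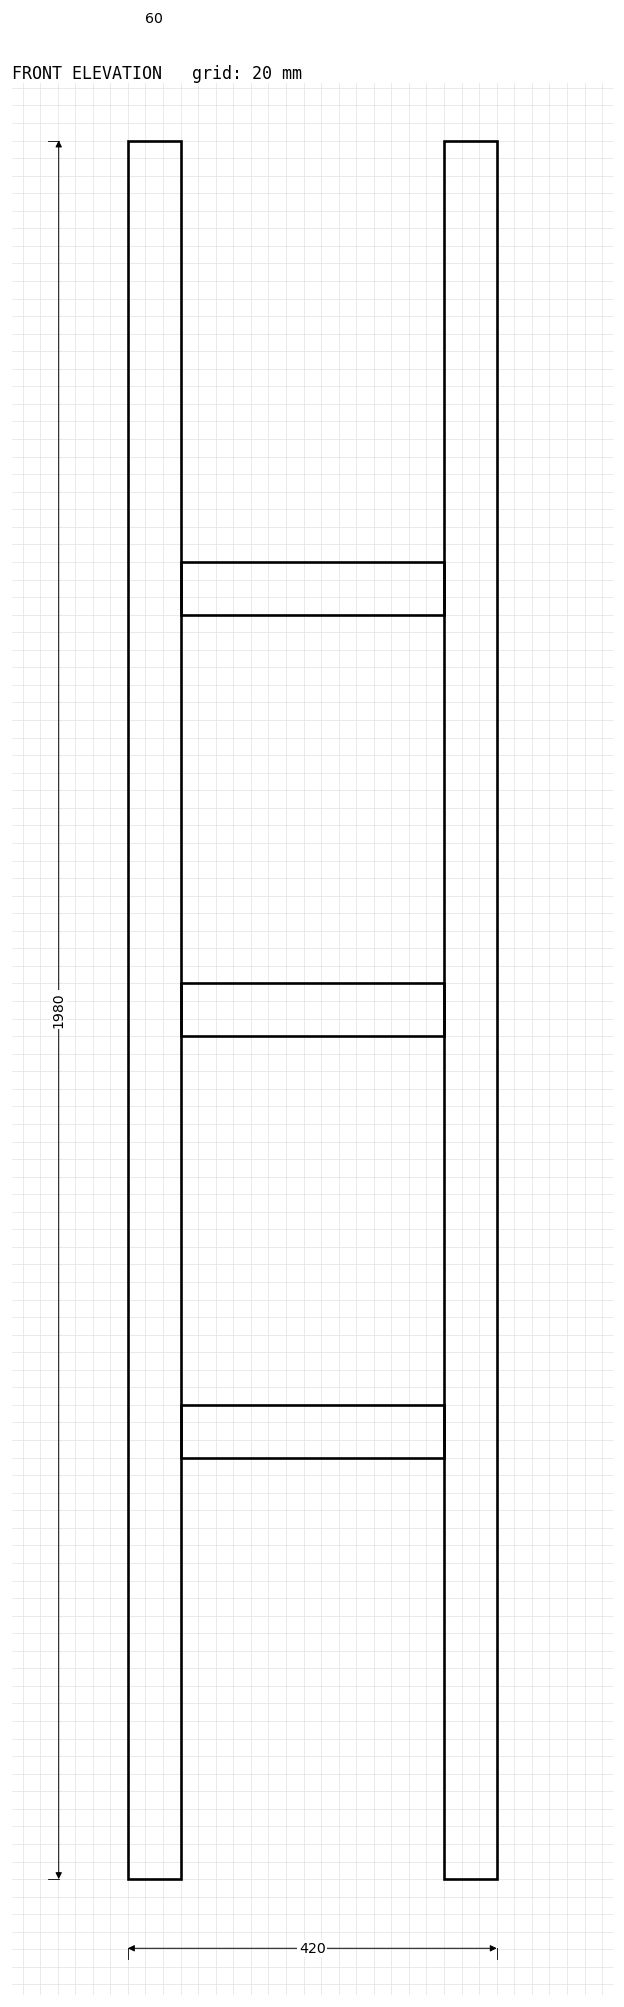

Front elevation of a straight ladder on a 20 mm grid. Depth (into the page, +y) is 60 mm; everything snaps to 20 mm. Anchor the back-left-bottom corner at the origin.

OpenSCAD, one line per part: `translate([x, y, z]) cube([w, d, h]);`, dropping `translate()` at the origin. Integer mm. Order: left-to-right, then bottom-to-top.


cube([60, 60, 1980]);
translate([60, 0, 480]) cube([300, 60, 60]);
translate([60, 0, 960]) cube([300, 60, 60]);
translate([60, 0, 1440]) cube([300, 60, 60]);
translate([360, 0, 0]) cube([60, 60, 1980]);


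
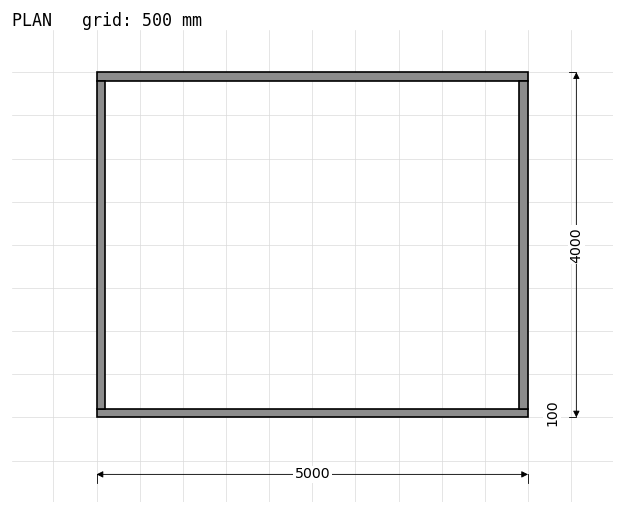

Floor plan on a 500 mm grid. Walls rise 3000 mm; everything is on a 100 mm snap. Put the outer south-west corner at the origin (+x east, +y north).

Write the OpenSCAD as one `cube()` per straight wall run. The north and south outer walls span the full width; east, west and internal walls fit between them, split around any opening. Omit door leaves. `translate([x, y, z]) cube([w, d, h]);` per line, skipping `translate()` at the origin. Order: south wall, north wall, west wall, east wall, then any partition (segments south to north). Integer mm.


cube([5000, 100, 3000]);
translate([0, 3900, 0]) cube([5000, 100, 3000]);
translate([0, 100, 0]) cube([100, 3800, 3000]);
translate([4900, 100, 0]) cube([100, 3800, 3000]);


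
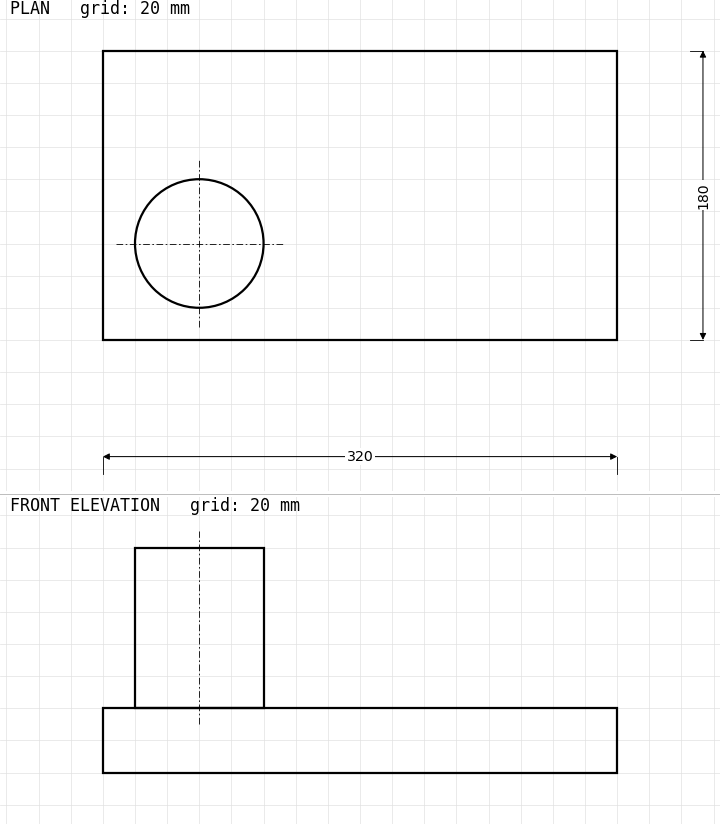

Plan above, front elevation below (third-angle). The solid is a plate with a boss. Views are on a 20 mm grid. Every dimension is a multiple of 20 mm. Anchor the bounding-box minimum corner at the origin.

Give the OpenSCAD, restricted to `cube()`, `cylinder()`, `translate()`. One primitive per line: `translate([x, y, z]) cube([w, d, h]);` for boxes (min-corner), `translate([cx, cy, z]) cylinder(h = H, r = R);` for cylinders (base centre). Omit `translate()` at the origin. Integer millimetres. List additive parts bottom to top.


cube([320, 180, 40]);
translate([60, 60, 40]) cylinder(h = 100, r = 40);
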